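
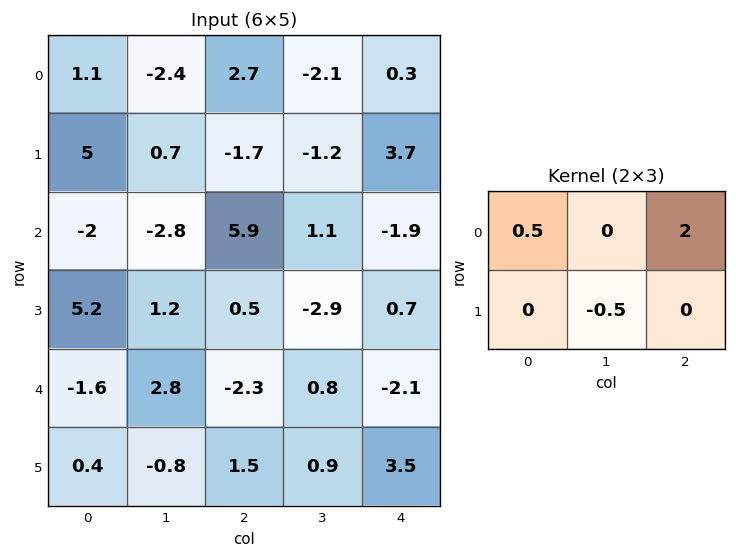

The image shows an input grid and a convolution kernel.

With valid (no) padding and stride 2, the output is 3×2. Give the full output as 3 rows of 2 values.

Output[0,0]: The receptive field on the input at this output position is [1.1 -2.4 2.7 / 5 0.7 -1.7]. Elementwise product with the kernel and sum: 1.1·0.5 + 2.7·2 + 0.7·-0.5.

5.6 2.55
10.2 0.6
-5 -5.8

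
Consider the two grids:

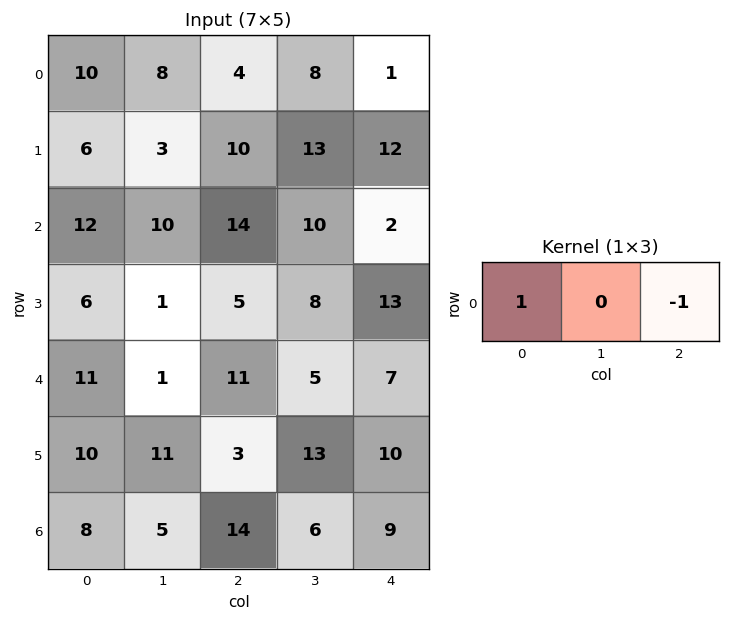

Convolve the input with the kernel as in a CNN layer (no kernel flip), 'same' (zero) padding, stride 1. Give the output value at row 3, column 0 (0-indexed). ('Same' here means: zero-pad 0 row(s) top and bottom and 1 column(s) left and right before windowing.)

The receptive field on the zero-padded input at this output position is [0 6 1]. Elementwise product with the kernel and sum: 0·1 + 1·-1.

-1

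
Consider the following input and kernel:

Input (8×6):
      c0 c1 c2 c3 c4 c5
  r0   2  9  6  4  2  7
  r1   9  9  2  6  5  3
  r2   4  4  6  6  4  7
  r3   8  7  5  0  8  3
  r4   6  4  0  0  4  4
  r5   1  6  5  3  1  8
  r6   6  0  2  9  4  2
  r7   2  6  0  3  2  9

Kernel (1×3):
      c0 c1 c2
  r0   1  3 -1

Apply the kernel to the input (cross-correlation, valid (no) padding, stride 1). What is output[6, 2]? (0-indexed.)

The receptive field on the input at this output position is [2 9 4]. Elementwise product with the kernel and sum: 2·1 + 9·3 + 4·-1.

25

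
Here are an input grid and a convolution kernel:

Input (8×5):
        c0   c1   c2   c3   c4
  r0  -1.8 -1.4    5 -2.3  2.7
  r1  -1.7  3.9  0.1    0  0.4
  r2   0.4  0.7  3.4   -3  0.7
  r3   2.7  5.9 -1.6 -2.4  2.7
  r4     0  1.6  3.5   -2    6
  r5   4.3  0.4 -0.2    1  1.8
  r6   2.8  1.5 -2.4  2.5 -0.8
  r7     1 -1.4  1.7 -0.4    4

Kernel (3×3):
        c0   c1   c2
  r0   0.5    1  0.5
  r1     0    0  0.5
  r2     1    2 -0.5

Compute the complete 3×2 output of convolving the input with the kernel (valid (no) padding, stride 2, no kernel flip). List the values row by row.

0.35 -1.2
3.25 -3.1
10.25 6.65

Output[0,0]: The receptive field on the input at this output position is [-1.8 -1.4 5 / -1.7 3.9 0.1 / 0.4 0.7 3.4]. Elementwise product with the kernel and sum: -1.8·0.5 + -1.4·1 + 5·0.5 + 0.1·0.5 + 0.4·1 + 0.7·2 + 3.4·-0.5.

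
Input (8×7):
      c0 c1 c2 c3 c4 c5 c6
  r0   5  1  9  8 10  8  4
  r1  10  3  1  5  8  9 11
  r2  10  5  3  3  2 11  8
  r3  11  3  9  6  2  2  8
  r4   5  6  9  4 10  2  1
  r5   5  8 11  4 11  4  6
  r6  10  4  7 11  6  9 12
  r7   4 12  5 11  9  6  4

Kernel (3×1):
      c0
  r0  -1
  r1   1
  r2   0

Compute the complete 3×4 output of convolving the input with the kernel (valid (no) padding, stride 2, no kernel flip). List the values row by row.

5 -8 -2 7
1 6 0 0
0 2 1 5

Output[0,0]: The receptive field on the input at this output position is [5 / 10 / 10]. Elementwise product with the kernel and sum: 5·-1 + 10·1.
Output[0,1]: The receptive field on the input at this output position is [9 / 1 / 3]. Elementwise product with the kernel and sum: 9·-1 + 1·1.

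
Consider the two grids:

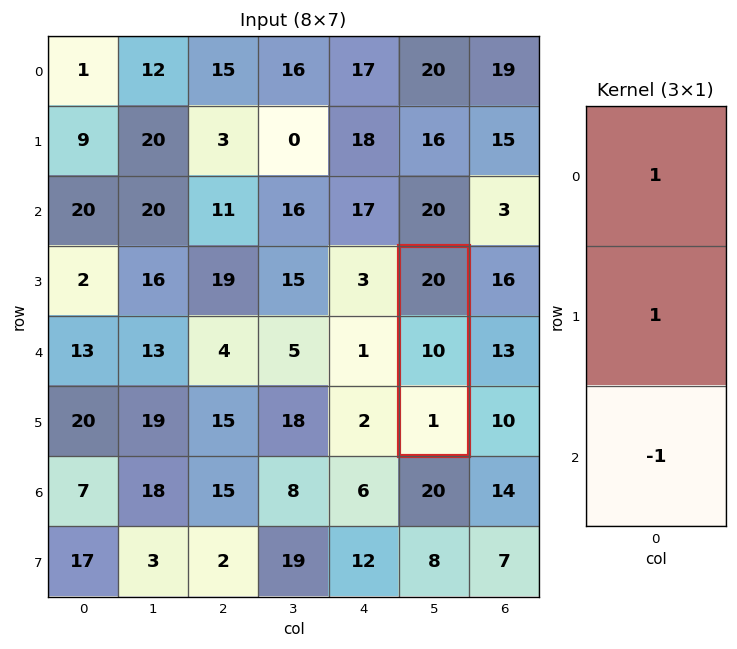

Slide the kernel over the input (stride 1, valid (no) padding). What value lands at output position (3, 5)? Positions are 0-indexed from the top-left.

29

The receptive field on the input at this output position is [20 / 10 / 1]. Elementwise product with the kernel and sum: 20·1 + 10·1 + 1·-1.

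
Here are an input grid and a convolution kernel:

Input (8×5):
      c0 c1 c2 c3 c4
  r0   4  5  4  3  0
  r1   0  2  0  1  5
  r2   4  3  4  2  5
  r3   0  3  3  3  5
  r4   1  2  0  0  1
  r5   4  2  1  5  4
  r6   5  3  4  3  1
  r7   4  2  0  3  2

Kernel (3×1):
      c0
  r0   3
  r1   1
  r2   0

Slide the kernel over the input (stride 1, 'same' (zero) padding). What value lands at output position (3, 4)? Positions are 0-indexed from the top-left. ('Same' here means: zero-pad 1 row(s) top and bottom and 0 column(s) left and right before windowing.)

20

The receptive field on the zero-padded input at this output position is [5 / 5 / 1]. Elementwise product with the kernel and sum: 5·3 + 5·1.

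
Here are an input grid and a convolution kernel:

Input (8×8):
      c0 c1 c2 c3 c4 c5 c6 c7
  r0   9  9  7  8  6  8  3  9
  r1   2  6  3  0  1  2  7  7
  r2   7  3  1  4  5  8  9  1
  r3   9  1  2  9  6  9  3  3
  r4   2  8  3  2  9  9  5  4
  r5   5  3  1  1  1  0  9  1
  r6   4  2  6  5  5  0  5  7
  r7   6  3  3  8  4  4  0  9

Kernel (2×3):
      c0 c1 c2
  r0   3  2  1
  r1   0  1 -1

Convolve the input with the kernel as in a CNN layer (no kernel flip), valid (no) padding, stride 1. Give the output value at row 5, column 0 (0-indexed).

18

The receptive field on the input at this output position is [5 3 1 / 4 2 6]. Elementwise product with the kernel and sum: 5·3 + 3·2 + 1·1 + 2·1 + 6·-1.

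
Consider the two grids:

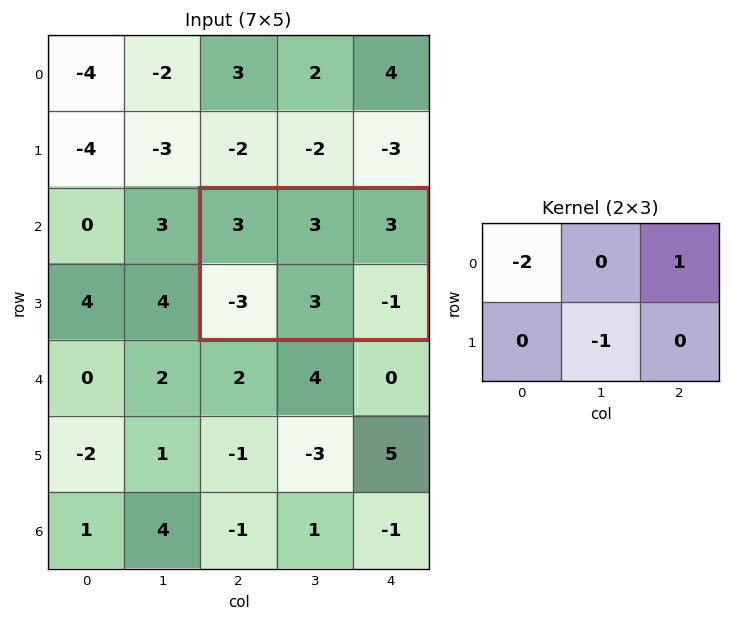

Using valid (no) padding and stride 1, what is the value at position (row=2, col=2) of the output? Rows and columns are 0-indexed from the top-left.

The receptive field on the input at this output position is [3 3 3 / -3 3 -1]. Elementwise product with the kernel and sum: 3·-2 + 3·1 + 3·-1.

-6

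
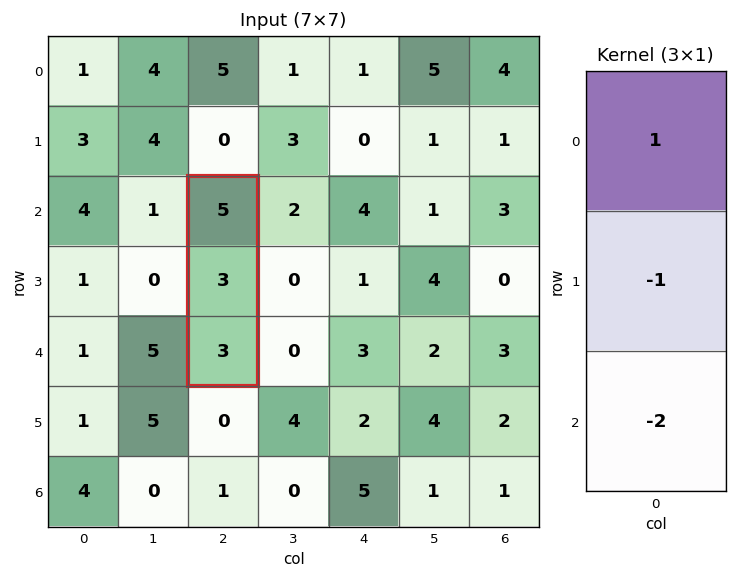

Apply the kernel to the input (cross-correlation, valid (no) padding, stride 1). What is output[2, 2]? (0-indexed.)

The receptive field on the input at this output position is [5 / 3 / 3]. Elementwise product with the kernel and sum: 5·1 + 3·-1 + 3·-2.

-4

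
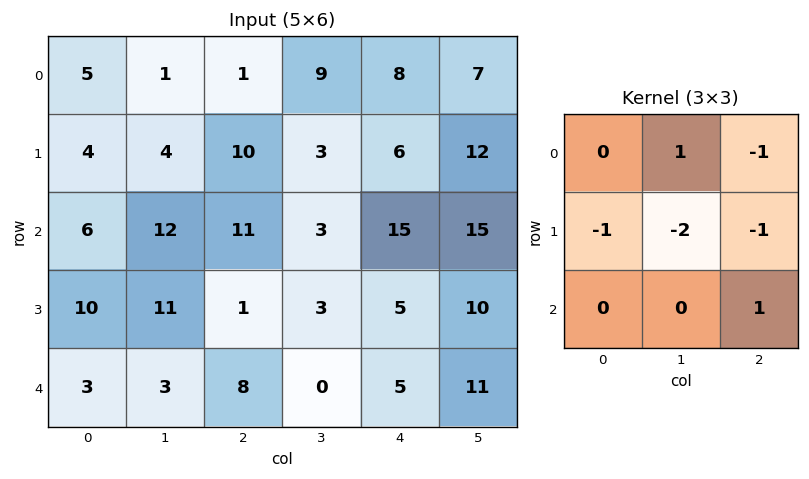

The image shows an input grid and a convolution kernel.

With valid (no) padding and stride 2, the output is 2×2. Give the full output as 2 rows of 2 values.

Output[0,0]: The receptive field on the input at this output position is [5 1 1 / 4 4 10 / 6 12 11]. Elementwise product with the kernel and sum: 1·1 + 1·-1 + 4·-1 + 4·-2 + 10·-1 + 11·1.

-11 -6
-24 -19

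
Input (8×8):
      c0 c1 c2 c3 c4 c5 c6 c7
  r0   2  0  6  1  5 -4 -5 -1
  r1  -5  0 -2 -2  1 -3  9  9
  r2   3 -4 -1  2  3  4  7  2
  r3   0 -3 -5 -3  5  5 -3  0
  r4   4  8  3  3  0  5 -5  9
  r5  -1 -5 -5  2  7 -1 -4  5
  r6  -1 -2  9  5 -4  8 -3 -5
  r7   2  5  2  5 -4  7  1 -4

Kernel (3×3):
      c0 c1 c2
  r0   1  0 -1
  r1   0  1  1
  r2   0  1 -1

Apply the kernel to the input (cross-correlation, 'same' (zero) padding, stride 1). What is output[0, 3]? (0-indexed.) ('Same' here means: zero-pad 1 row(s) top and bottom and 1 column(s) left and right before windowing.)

The receptive field on the zero-padded input at this output position is [0 0 0 / 6 1 5 / -2 -2 1]. Elementwise product with the kernel and sum: 0·1 + 0·-1 + 1·1 + 5·1 + -2·1 + 1·-1.

3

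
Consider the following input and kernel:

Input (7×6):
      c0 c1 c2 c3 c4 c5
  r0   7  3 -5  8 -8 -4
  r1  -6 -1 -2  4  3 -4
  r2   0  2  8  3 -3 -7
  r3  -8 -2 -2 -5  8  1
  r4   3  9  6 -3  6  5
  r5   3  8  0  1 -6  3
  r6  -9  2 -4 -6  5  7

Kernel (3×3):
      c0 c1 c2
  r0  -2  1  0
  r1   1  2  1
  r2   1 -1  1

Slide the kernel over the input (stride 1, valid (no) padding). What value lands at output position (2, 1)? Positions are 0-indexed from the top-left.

-7

The receptive field on the input at this output position is [2 8 3 / -2 -2 -5 / 9 6 -3]. Elementwise product with the kernel and sum: 2·-2 + 8·1 + -2·1 + -2·2 + -5·1 + 9·1 + 6·-1 + -3·1.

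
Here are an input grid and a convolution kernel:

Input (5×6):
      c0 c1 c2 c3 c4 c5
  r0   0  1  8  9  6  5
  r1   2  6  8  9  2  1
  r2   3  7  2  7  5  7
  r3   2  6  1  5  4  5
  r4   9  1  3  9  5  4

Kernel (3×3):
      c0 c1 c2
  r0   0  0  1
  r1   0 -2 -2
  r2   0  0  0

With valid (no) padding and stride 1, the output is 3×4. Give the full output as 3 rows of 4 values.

Output[0,0]: The receptive field on the input at this output position is [0 1 8 / 2 6 8 / 3 7 2]. Elementwise product with the kernel and sum: 8·1 + 6·-2 + 8·-2.

-20 -25 -16 -1
-10 -9 -22 -23
-12 -5 -13 -11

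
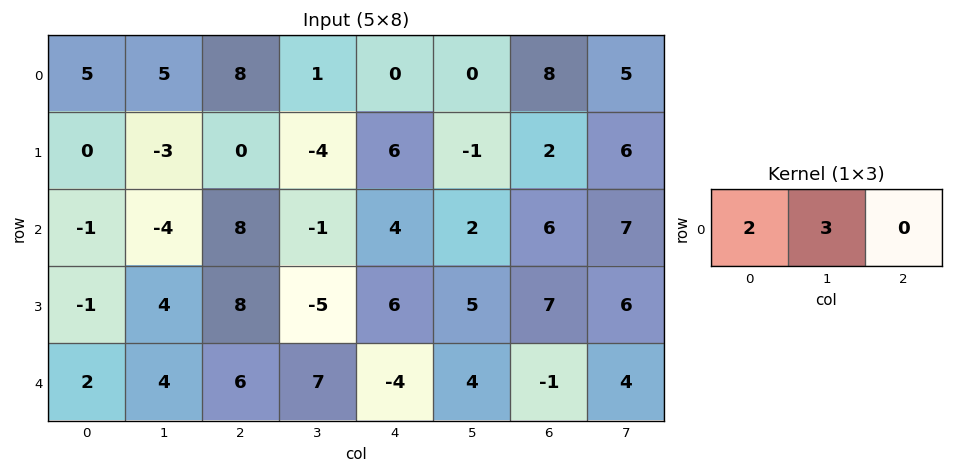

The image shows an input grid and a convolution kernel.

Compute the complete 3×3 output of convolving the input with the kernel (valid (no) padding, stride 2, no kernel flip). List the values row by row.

25 19 0
-14 13 14
16 33 4

Output[0,0]: The receptive field on the input at this output position is [5 5 8]. Elementwise product with the kernel and sum: 5·2 + 5·3.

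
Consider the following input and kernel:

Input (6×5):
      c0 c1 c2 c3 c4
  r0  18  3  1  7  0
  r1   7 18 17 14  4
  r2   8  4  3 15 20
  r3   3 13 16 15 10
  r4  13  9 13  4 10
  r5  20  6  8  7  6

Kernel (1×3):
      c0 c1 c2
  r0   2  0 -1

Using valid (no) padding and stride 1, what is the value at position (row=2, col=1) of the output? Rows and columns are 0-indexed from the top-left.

-7

The receptive field on the input at this output position is [4 3 15]. Elementwise product with the kernel and sum: 4·2 + 15·-1.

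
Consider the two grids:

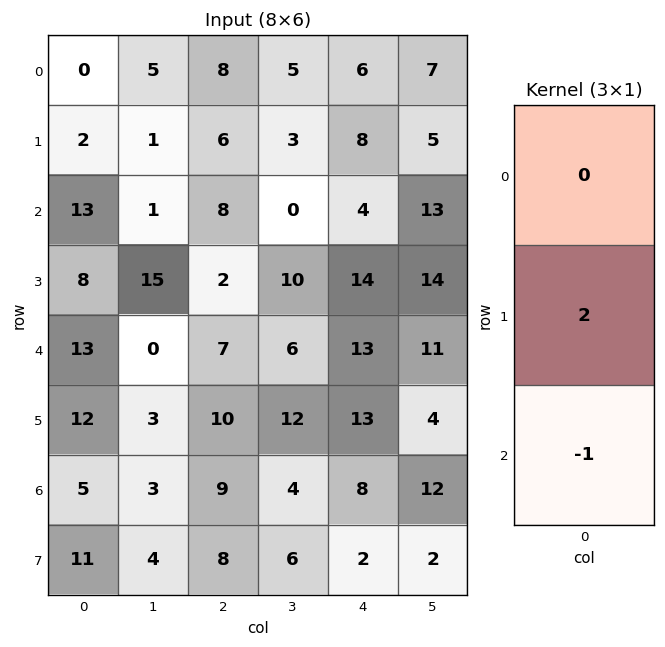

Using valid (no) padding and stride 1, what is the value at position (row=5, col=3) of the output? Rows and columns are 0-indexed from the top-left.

The receptive field on the input at this output position is [12 / 4 / 6]. Elementwise product with the kernel and sum: 4·2 + 6·-1.

2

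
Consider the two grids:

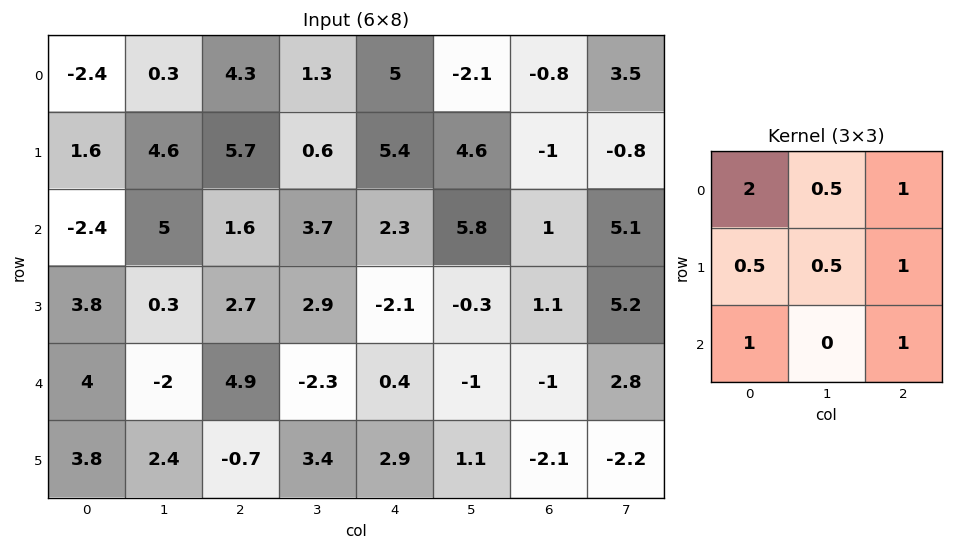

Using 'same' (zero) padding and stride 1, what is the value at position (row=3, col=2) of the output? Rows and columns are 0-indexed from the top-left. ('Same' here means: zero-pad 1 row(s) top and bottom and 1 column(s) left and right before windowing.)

14.6

The receptive field on the zero-padded input at this output position is [5 1.6 3.7 / 0.3 2.7 2.9 / -2 4.9 -2.3]. Elementwise product with the kernel and sum: 5·2 + 1.6·0.5 + 3.7·1 + 0.3·0.5 + 2.7·0.5 + 2.9·1 + -2·1 + -2.3·1.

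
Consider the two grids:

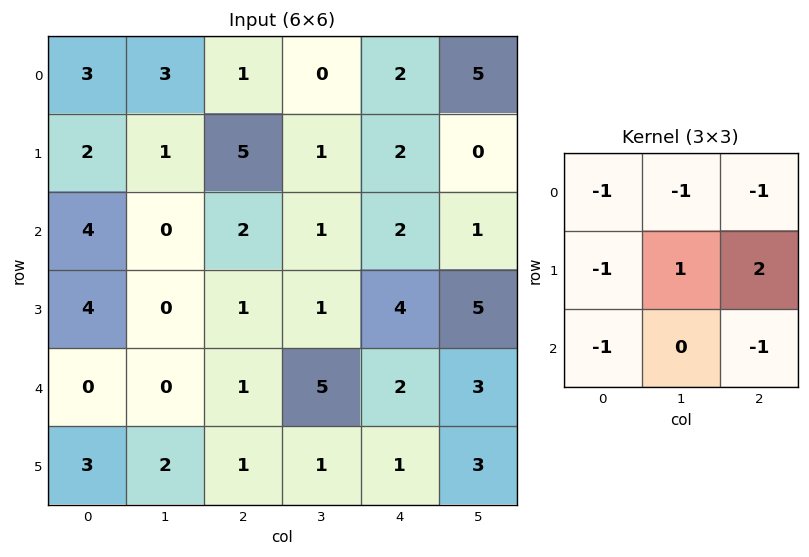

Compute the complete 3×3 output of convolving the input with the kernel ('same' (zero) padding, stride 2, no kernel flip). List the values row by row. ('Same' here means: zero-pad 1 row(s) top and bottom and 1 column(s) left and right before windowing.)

8 -4 11
1 -4 -6
-6 6 -11

Output[0,0]: The receptive field on the zero-padded input at this output position is [0 0 0 / 0 3 3 / 0 2 1]. Elementwise product with the kernel and sum: 0·-1 + 0·-1 + 0·-1 + 0·-1 + 3·1 + 3·2 + 0·-1 + 1·-1.
Output[0,1]: The receptive field on the zero-padded input at this output position is [0 0 0 / 3 1 0 / 1 5 1]. Elementwise product with the kernel and sum: 0·-1 + 0·-1 + 0·-1 + 3·-1 + 1·1 + 0·2 + 1·-1 + 1·-1.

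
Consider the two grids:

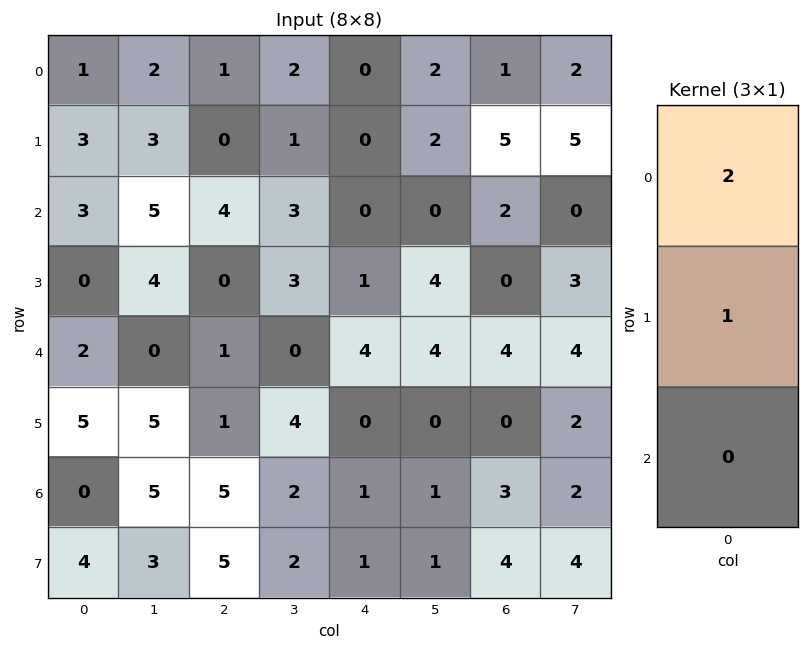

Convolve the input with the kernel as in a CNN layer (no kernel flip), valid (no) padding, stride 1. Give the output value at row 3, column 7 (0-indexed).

The receptive field on the input at this output position is [3 / 4 / 2]. Elementwise product with the kernel and sum: 3·2 + 4·1.

10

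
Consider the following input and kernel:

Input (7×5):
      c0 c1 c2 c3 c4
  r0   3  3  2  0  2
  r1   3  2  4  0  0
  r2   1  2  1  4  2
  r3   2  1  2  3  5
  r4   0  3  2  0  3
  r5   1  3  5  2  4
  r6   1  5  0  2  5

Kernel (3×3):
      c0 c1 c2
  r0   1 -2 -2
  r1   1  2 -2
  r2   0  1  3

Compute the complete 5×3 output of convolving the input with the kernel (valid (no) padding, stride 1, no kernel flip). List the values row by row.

Output[0,0]: The receptive field on the input at this output position is [3 3 2 / 3 2 4 / 1 2 1]. Elementwise product with the kernel and sum: 3·1 + 3·-2 + 2·-2 + 3·1 + 2·2 + 4·-2 + 2·1 + 1·3.

-3 22 12
1 1 27
4 -7 -4
16 9 -4
-8 14 14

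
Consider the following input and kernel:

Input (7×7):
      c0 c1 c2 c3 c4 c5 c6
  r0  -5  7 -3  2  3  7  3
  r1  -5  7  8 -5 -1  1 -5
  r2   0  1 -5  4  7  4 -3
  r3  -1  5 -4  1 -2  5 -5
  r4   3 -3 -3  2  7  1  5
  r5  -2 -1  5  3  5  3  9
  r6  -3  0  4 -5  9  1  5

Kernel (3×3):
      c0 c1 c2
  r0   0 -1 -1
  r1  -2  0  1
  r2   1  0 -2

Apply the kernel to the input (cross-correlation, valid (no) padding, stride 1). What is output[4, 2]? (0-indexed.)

The receptive field on the input at this output position is [-3 2 7 / 5 3 5 / 4 -5 9]. Elementwise product with the kernel and sum: 2·-1 + 7·-1 + 5·-2 + 5·1 + 4·1 + 9·-2.

-28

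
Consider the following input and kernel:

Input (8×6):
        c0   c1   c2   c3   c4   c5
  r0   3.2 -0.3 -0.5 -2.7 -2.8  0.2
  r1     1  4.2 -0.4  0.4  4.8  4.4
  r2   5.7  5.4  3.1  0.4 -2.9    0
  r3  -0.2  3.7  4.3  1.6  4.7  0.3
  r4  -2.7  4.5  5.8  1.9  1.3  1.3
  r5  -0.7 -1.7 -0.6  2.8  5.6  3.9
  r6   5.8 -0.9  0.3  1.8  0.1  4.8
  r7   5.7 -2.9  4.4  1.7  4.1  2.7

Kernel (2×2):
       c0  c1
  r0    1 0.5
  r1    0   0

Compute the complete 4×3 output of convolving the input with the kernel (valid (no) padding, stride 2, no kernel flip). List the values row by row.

Output[0,0]: The receptive field on the input at this output position is [3.2 -0.3 / 1 4.2]. Elementwise product with the kernel and sum: 3.2·1 + -0.3·0.5.
Output[0,1]: The receptive field on the input at this output position is [-0.5 -2.7 / -0.4 0.4]. Elementwise product with the kernel and sum: -0.5·1 + -2.7·0.5.

3.05 -1.85 -2.7
8.4 3.3 -2.9
-0.45 6.75 1.95
5.35 1.2 2.5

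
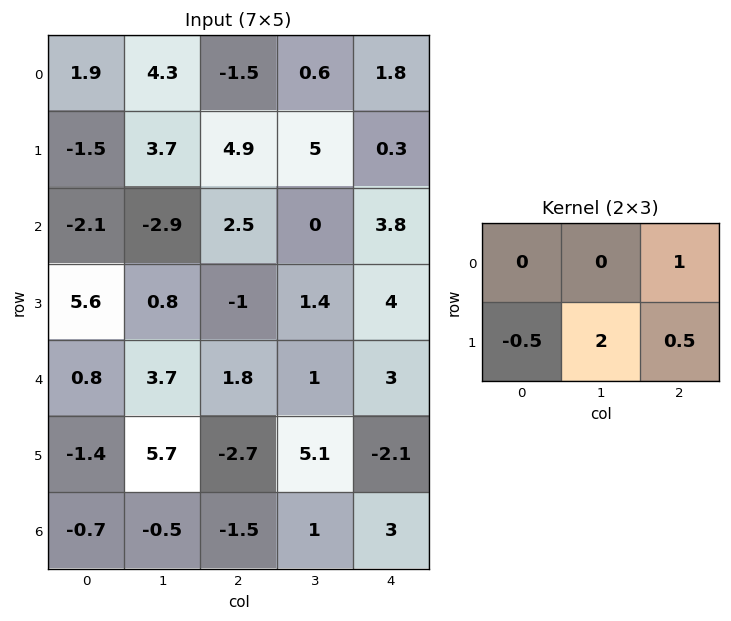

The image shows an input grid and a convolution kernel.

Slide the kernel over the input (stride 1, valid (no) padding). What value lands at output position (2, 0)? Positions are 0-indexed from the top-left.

0.8

The receptive field on the input at this output position is [-2.1 -2.9 2.5 / 5.6 0.8 -1]. Elementwise product with the kernel and sum: 2.5·1 + 5.6·-0.5 + 0.8·2 + -1·0.5.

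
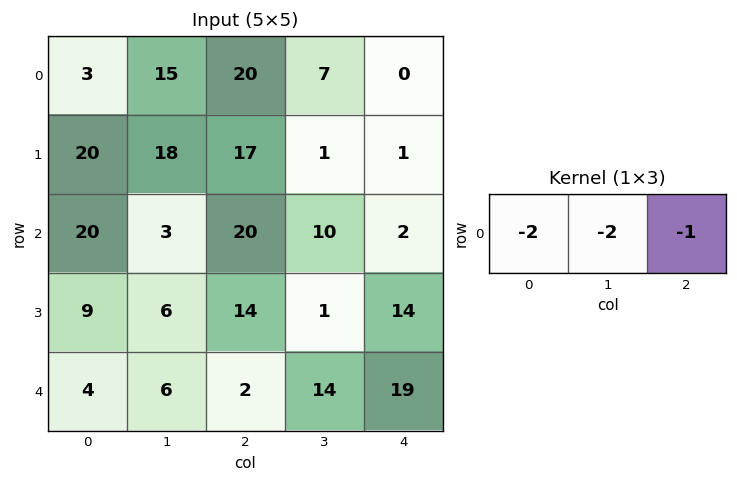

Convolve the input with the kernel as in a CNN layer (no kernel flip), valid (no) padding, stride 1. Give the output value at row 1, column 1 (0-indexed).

The receptive field on the input at this output position is [18 17 1]. Elementwise product with the kernel and sum: 18·-2 + 17·-2 + 1·-1.

-71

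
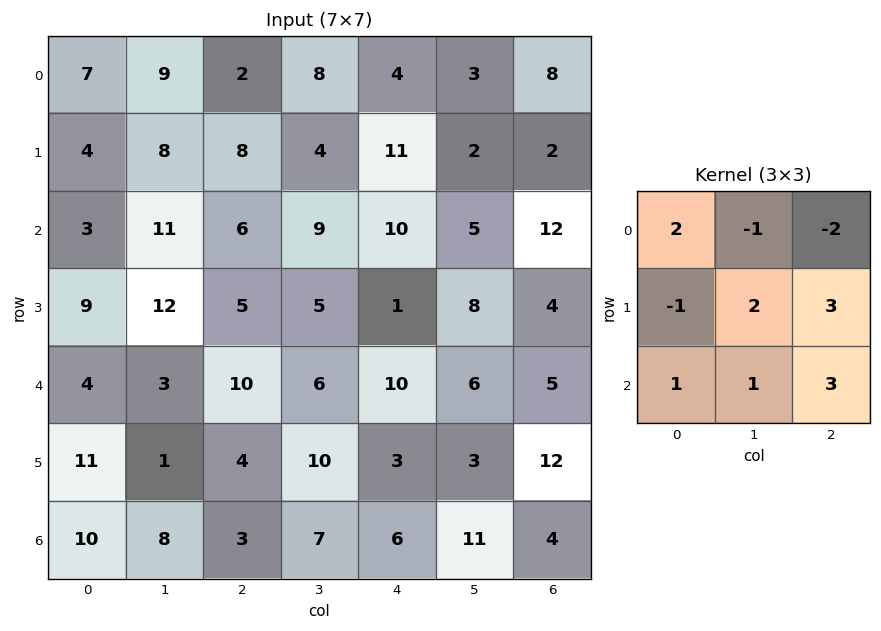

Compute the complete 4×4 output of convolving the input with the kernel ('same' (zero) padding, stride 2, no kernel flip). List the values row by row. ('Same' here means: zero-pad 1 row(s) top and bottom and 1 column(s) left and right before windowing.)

Output[0,0]: The receptive field on the zero-padded input at this output position is [0 0 0 / 0 7 9 / 0 4 8]. Elementwise product with the kernel and sum: 0·2 + 0·-1 + 0·-2 + 0·-1 + 7·2 + 9·3 + 0·1 + 4·1 + 8·3.
Output[0,1]: The receptive field on the zero-padded input at this output position is [0 0 0 / 9 2 8 / 8 8 4]. Elementwise product with the kernel and sum: 0·2 + 0·-1 + 0·-2 + 9·-1 + 2·2 + 8·3 + 8·1 + 8·1 + 4·3.

69 47 30 17
64 60 49 33
-2 79 47 31
31 -3 49 -9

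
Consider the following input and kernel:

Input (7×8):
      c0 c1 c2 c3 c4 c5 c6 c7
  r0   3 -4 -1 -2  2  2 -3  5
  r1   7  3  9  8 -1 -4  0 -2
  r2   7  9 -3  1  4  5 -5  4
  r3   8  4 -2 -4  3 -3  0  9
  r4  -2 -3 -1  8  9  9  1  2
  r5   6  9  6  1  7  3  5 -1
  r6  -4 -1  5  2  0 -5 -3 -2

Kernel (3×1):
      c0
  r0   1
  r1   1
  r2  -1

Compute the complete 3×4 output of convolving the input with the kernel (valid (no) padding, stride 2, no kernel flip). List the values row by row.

3 11 -3 2
17 -4 -2 -6
8 0 16 9

Output[0,0]: The receptive field on the input at this output position is [3 / 7 / 7]. Elementwise product with the kernel and sum: 3·1 + 7·1 + 7·-1.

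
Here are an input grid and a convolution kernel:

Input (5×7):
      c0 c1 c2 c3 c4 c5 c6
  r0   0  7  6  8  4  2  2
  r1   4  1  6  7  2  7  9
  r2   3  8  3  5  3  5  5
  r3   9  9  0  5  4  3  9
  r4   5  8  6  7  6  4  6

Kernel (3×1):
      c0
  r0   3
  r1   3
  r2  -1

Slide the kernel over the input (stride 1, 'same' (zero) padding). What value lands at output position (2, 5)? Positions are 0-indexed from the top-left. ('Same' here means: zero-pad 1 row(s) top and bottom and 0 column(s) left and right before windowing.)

The receptive field on the zero-padded input at this output position is [7 / 5 / 3]. Elementwise product with the kernel and sum: 7·3 + 5·3 + 3·-1.

33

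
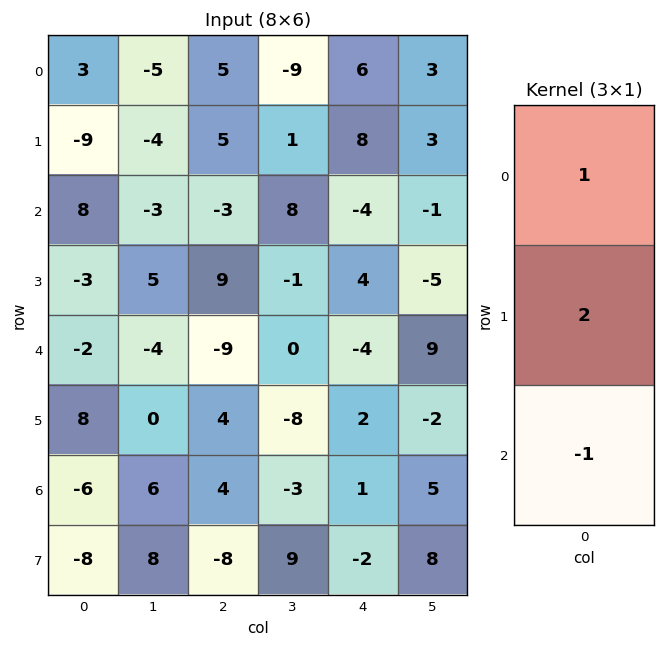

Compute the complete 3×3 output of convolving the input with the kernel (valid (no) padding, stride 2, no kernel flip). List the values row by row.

-23 18 26
4 24 8
20 -5 -1

Output[0,0]: The receptive field on the input at this output position is [3 / -9 / 8]. Elementwise product with the kernel and sum: 3·1 + -9·2 + 8·-1.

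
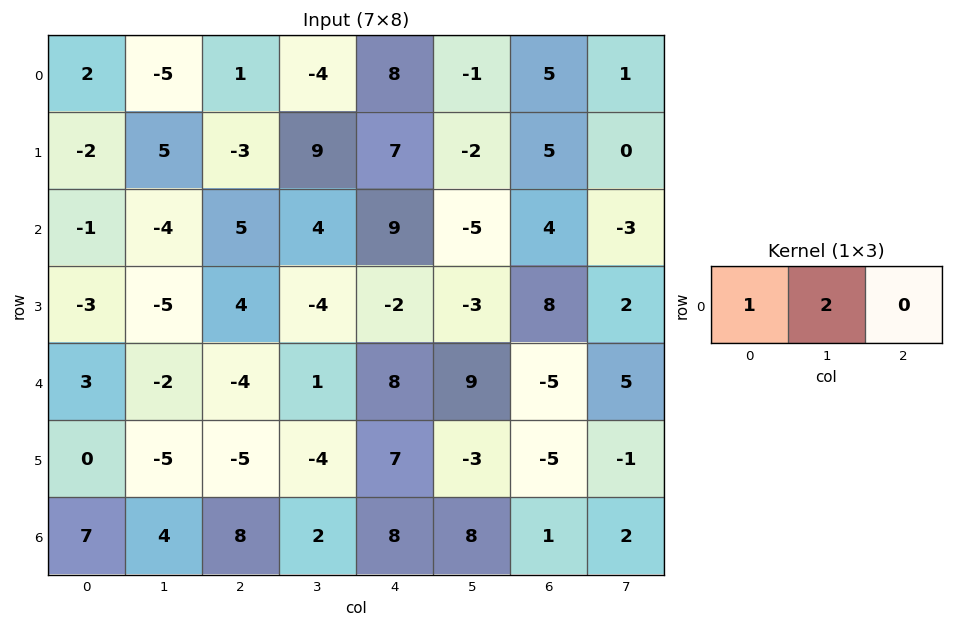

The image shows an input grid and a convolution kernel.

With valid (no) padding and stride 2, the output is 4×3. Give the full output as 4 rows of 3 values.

-8 -7 6
-9 13 -1
-1 -2 26
15 12 24

Output[0,0]: The receptive field on the input at this output position is [2 -5 1]. Elementwise product with the kernel and sum: 2·1 + -5·2.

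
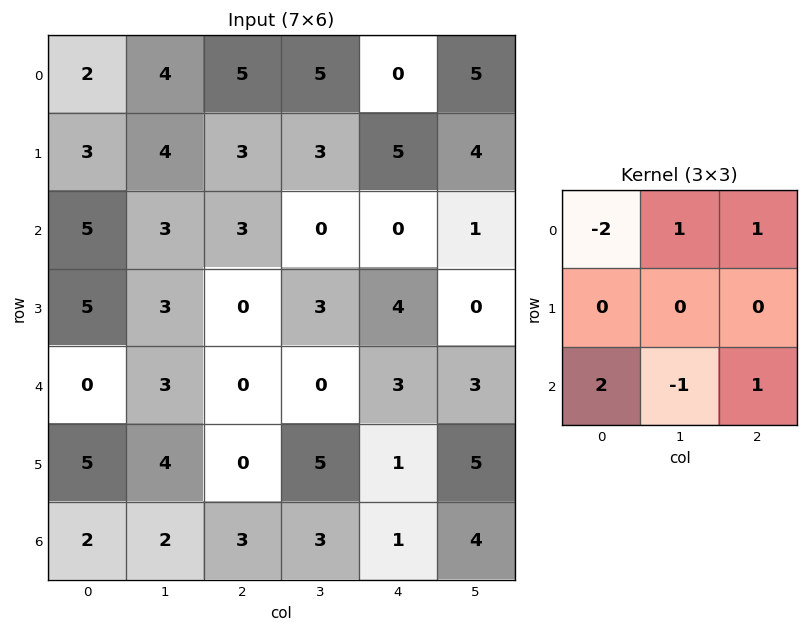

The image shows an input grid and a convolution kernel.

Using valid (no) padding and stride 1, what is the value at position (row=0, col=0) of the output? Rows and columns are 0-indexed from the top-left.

The receptive field on the input at this output position is [2 4 5 / 3 4 3 / 5 3 3]. Elementwise product with the kernel and sum: 2·-2 + 4·1 + 5·1 + 5·2 + 3·-1 + 3·1.

15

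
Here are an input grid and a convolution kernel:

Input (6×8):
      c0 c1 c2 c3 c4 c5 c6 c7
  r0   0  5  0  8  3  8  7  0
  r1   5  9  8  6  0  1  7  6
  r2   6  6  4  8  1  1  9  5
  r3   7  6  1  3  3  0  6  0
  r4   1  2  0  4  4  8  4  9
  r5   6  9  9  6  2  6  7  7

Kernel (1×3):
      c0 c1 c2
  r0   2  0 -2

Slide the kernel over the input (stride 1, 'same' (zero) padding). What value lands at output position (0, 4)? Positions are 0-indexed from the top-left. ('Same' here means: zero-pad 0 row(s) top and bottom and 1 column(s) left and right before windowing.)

0

The receptive field on the zero-padded input at this output position is [8 3 8]. Elementwise product with the kernel and sum: 8·2 + 8·-2.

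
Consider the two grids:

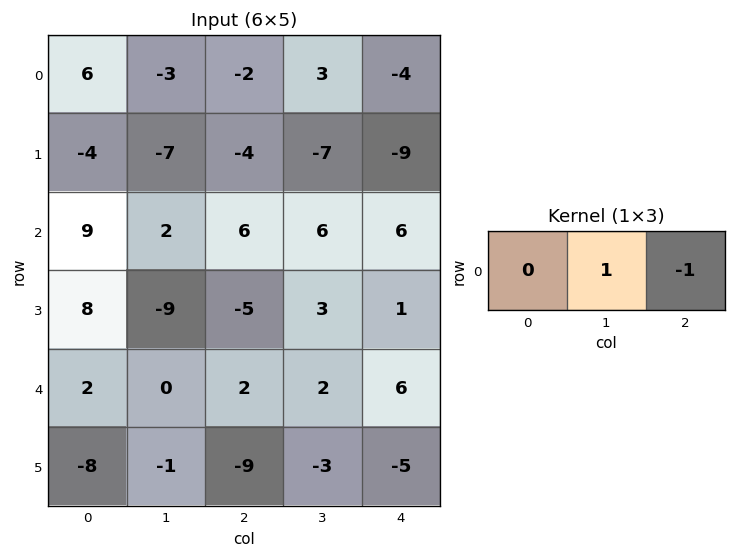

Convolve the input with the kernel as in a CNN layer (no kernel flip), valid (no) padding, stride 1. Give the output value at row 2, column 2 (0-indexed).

The receptive field on the input at this output position is [6 6 6]. Elementwise product with the kernel and sum: 6·1 + 6·-1.

0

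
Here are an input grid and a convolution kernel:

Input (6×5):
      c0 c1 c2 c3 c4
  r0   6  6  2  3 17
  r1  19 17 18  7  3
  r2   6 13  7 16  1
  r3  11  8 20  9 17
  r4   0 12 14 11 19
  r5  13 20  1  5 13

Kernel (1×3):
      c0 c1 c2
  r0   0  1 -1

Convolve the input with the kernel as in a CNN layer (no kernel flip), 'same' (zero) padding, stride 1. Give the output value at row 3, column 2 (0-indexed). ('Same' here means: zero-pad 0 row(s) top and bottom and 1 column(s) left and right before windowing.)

11

The receptive field on the zero-padded input at this output position is [8 20 9]. Elementwise product with the kernel and sum: 20·1 + 9·-1.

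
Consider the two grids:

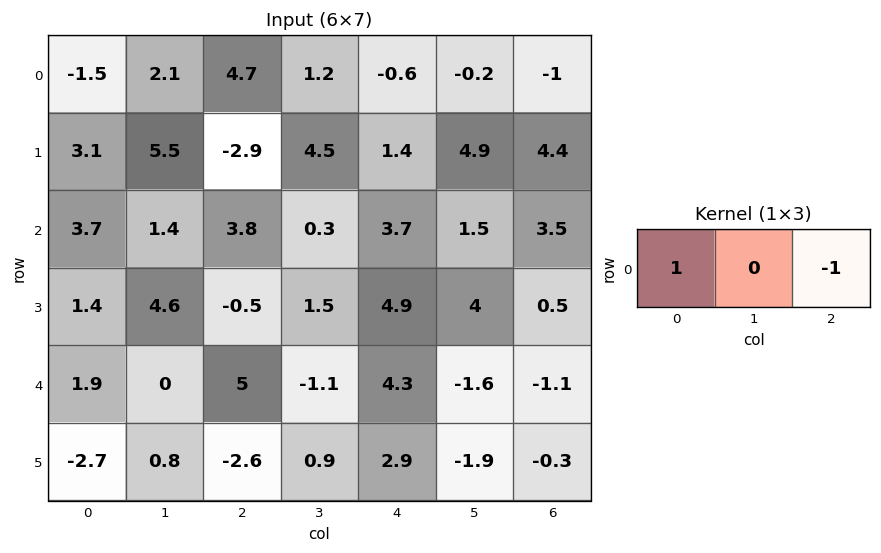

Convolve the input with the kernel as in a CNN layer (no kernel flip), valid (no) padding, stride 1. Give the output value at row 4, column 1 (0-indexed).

The receptive field on the input at this output position is [0 5 -1.1]. Elementwise product with the kernel and sum: 0·1 + -1.1·-1.

1.1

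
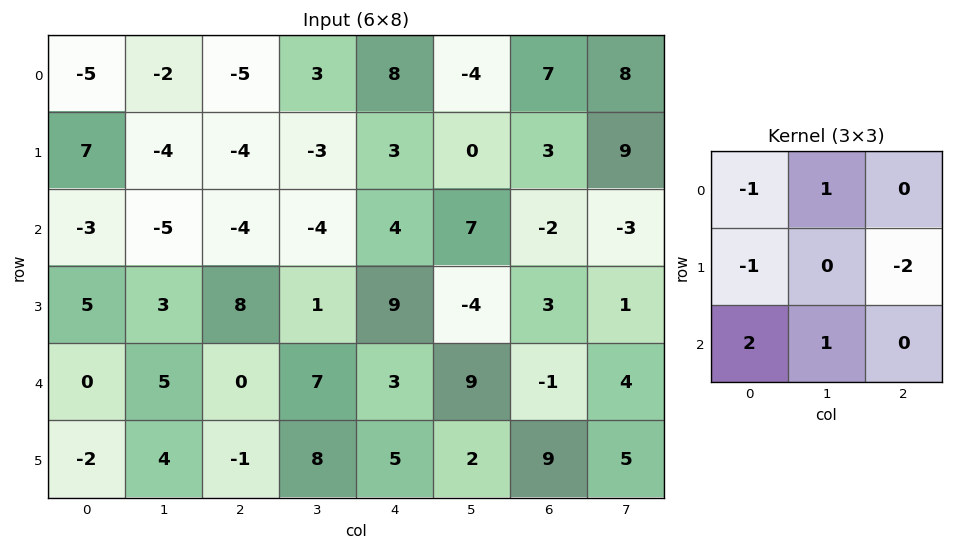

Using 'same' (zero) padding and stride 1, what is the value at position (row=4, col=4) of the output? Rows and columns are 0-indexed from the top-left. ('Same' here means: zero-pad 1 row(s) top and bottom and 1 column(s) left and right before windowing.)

The receptive field on the zero-padded input at this output position is [1 9 -4 / 7 3 9 / 8 5 2]. Elementwise product with the kernel and sum: 1·-1 + 9·1 + 7·-1 + 9·-2 + 8·2 + 5·1.

4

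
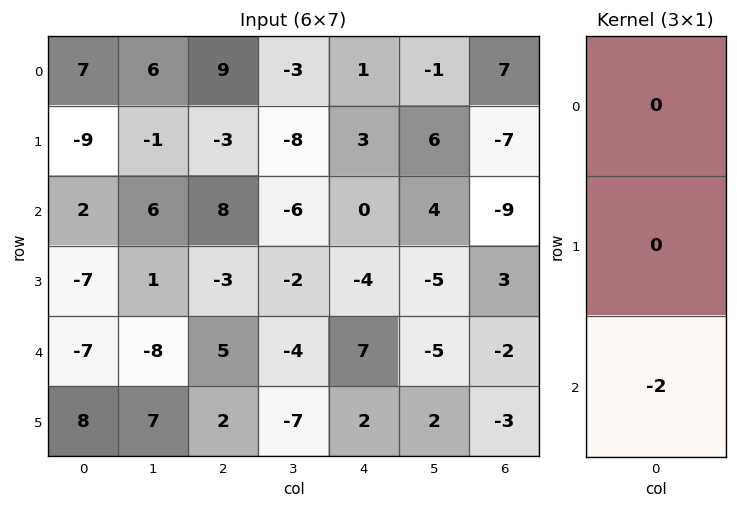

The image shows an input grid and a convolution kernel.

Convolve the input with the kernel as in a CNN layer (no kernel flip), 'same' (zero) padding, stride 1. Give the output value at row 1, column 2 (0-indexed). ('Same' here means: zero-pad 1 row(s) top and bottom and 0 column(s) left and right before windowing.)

-16

The receptive field on the zero-padded input at this output position is [9 / -3 / 8]. Elementwise product with the kernel and sum: 8·-2.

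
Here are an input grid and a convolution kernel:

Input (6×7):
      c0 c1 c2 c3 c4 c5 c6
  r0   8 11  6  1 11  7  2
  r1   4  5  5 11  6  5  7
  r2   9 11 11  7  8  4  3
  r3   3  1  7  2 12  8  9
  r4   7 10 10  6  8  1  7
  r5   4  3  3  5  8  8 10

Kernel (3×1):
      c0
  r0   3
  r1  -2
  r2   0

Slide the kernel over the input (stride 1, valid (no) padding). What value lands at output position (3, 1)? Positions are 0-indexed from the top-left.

-17

The receptive field on the input at this output position is [1 / 10 / 3]. Elementwise product with the kernel and sum: 1·3 + 10·-2.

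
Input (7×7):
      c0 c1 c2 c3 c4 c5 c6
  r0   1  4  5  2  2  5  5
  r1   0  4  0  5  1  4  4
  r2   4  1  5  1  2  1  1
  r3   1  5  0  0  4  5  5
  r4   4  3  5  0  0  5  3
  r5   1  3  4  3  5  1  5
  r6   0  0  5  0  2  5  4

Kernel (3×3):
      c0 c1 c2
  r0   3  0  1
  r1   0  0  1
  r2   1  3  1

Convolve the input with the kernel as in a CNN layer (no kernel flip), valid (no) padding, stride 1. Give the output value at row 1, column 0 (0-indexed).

21

The receptive field on the input at this output position is [0 4 0 / 4 1 5 / 1 5 0]. Elementwise product with the kernel and sum: 0·3 + 0·1 + 5·1 + 1·1 + 5·3 + 0·1.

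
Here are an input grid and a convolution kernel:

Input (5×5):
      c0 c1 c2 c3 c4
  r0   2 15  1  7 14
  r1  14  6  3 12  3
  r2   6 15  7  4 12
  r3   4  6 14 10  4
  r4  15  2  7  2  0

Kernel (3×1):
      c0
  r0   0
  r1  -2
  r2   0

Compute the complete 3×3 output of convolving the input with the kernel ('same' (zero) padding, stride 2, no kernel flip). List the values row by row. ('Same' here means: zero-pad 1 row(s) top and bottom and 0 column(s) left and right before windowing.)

Output[0,0]: The receptive field on the zero-padded input at this output position is [0 / 2 / 14]. Elementwise product with the kernel and sum: 2·-2.

-4 -2 -28
-12 -14 -24
-30 -14 0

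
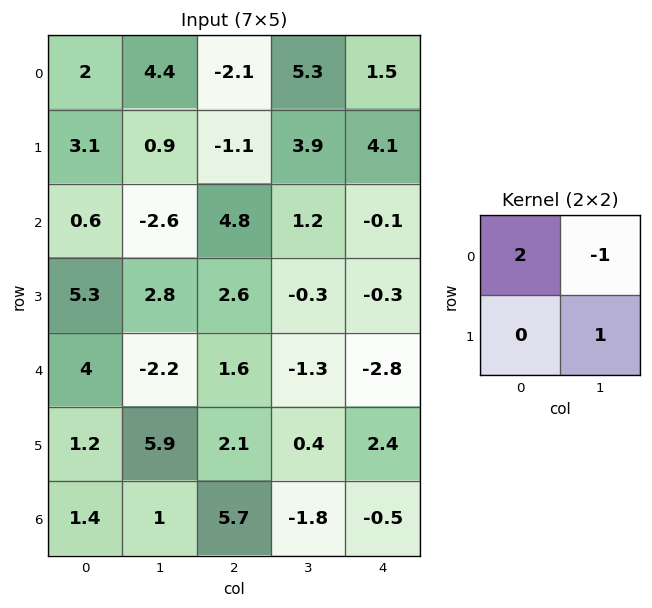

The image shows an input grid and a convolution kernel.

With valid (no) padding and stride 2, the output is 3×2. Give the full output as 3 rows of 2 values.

Output[0,0]: The receptive field on the input at this output position is [2 4.4 / 3.1 0.9]. Elementwise product with the kernel and sum: 2·2 + 4.4·-1 + 0.9·1.
Output[0,1]: The receptive field on the input at this output position is [-2.1 5.3 / -1.1 3.9]. Elementwise product with the kernel and sum: -2.1·2 + 5.3·-1 + 3.9·1.

0.5 -5.6
6.6 8.1
16.1 4.9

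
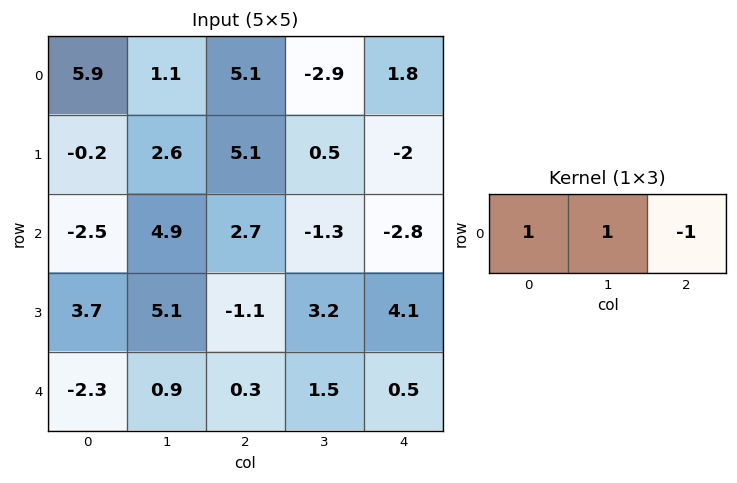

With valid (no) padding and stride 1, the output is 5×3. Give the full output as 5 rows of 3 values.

1.9 9.1 0.4
-2.7 7.2 7.6
-0.3 8.9 4.2
9.9 0.8 -2
-1.7 -0.3 1.3

Output[0,0]: The receptive field on the input at this output position is [5.9 1.1 5.1]. Elementwise product with the kernel and sum: 5.9·1 + 1.1·1 + 5.1·-1.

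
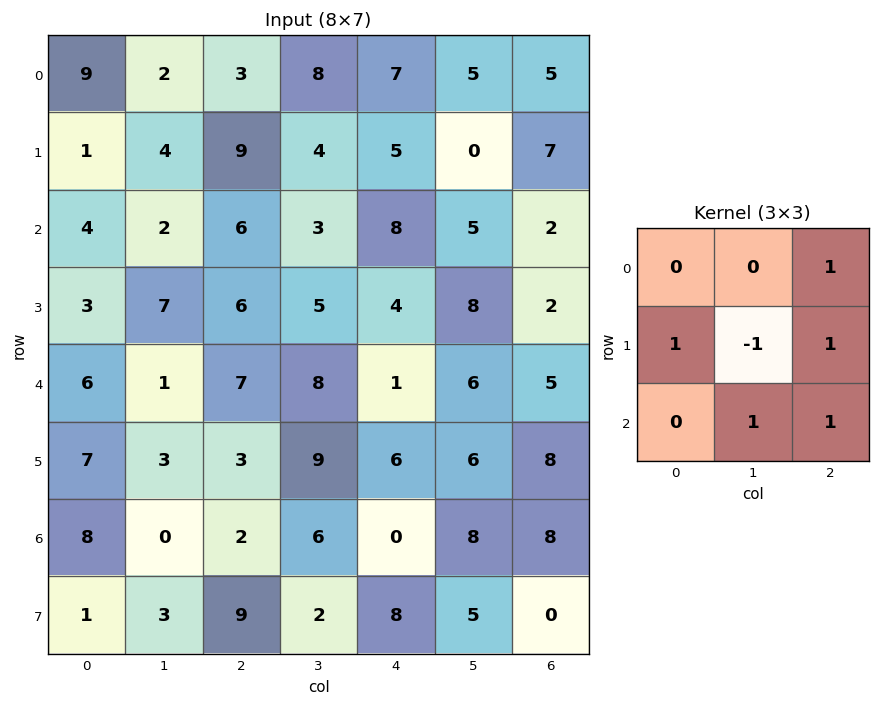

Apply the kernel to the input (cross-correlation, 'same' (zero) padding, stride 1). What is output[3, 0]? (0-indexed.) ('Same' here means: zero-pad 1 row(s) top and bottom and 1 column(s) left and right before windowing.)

The receptive field on the zero-padded input at this output position is [0 4 2 / 0 3 7 / 0 6 1]. Elementwise product with the kernel and sum: 2·1 + 0·1 + 3·-1 + 7·1 + 6·1 + 1·1.

13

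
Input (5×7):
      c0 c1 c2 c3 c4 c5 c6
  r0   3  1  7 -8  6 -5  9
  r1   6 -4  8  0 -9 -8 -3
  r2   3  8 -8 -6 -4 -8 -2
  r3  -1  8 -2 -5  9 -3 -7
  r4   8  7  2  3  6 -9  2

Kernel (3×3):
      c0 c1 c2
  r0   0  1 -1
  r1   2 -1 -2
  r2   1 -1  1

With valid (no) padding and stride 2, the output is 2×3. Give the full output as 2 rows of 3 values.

Output[0,0]: The receptive field on the input at this output position is [3 1 7 / 6 -4 8 / 3 8 -8]. Elementwise product with the kernel and sum: 1·1 + 7·-1 + 6·2 + -4·-1 + 8·-2 + 3·1 + 8·-1 + -8·1.

-19 14 -16
13 -14 46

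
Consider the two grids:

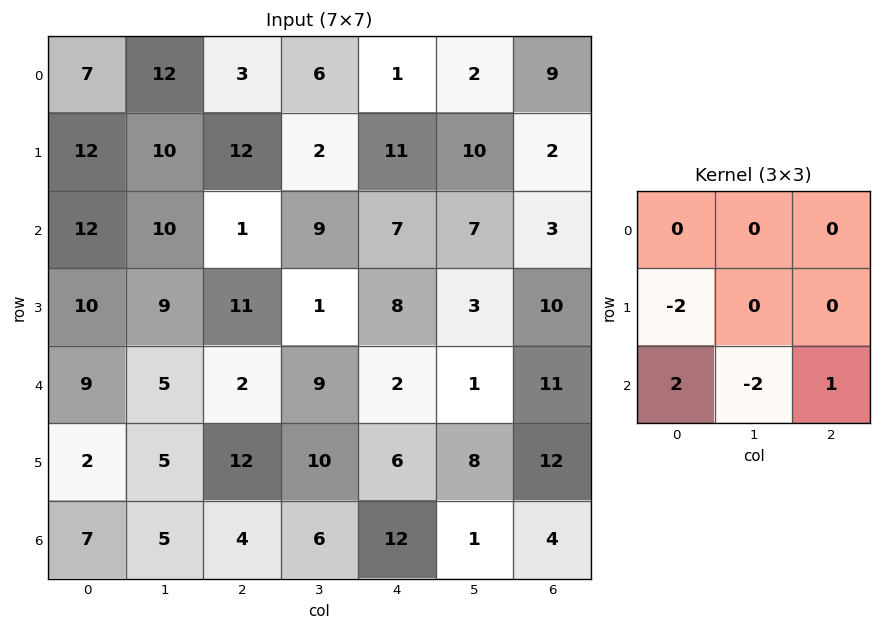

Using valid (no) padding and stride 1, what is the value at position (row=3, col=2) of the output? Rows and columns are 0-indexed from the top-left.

The receptive field on the input at this output position is [11 1 8 / 2 9 2 / 12 10 6]. Elementwise product with the kernel and sum: 2·-2 + 12·2 + 10·-2 + 6·1.

6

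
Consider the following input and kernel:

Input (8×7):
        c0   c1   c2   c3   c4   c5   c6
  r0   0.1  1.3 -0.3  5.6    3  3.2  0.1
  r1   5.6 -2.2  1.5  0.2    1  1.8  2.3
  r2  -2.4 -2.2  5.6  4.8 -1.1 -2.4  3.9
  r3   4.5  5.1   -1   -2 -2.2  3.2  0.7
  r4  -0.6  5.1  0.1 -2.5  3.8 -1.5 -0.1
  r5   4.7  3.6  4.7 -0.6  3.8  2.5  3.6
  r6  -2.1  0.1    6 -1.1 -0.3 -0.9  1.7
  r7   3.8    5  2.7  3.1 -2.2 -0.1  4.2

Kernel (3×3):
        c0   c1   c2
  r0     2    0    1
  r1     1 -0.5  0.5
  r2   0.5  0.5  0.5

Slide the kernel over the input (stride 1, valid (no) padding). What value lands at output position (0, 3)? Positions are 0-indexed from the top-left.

15.65

The receptive field on the input at this output position is [5.6 3 3.2 / 0.2 1 1.8 / 4.8 -1.1 -2.4]. Elementwise product with the kernel and sum: 5.6·2 + 3.2·1 + 0.2·1 + 1·-0.5 + 1.8·0.5 + 4.8·0.5 + -1.1·0.5 + -2.4·0.5.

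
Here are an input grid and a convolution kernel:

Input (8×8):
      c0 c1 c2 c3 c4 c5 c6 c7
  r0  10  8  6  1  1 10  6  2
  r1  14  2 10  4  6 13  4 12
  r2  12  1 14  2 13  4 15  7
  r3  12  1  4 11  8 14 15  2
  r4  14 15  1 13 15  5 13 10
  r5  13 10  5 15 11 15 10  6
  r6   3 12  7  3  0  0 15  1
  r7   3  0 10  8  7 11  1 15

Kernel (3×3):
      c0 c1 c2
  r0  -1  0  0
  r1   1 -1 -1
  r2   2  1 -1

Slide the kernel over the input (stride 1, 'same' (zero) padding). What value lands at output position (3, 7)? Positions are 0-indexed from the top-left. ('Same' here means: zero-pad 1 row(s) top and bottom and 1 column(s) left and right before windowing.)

34

The receptive field on the zero-padded input at this output position is [15 7 0 / 15 2 0 / 13 10 0]. Elementwise product with the kernel and sum: 15·-1 + 15·1 + 2·-1 + 0·-1 + 13·2 + 10·1 + 0·-1.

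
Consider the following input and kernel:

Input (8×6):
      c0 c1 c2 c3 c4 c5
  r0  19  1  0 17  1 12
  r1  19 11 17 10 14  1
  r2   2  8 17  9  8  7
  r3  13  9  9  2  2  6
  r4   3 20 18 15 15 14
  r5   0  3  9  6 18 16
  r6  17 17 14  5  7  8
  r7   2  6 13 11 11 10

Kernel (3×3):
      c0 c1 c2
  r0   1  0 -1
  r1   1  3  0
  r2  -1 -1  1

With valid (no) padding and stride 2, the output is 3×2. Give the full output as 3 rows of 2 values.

Output[0,0]: The receptive field on the input at this output position is [19 1 0 / 19 11 17 / 2 8 17]. Elementwise product with the kernel and sum: 19·1 + 0·-1 + 19·1 + 11·3 + 2·-1 + 8·-1 + 17·1.

78 28
20 6
-26 18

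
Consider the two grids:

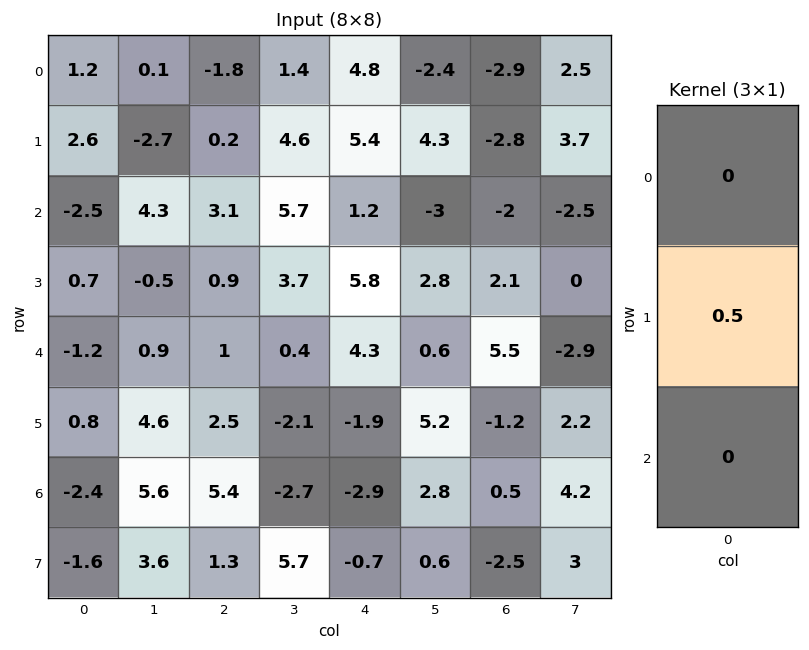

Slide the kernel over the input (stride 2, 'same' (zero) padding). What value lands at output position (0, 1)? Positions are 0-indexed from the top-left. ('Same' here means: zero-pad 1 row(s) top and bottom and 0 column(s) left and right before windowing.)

-0.9

The receptive field on the zero-padded input at this output position is [0 / -1.8 / 0.2]. Elementwise product with the kernel and sum: -1.8·0.5.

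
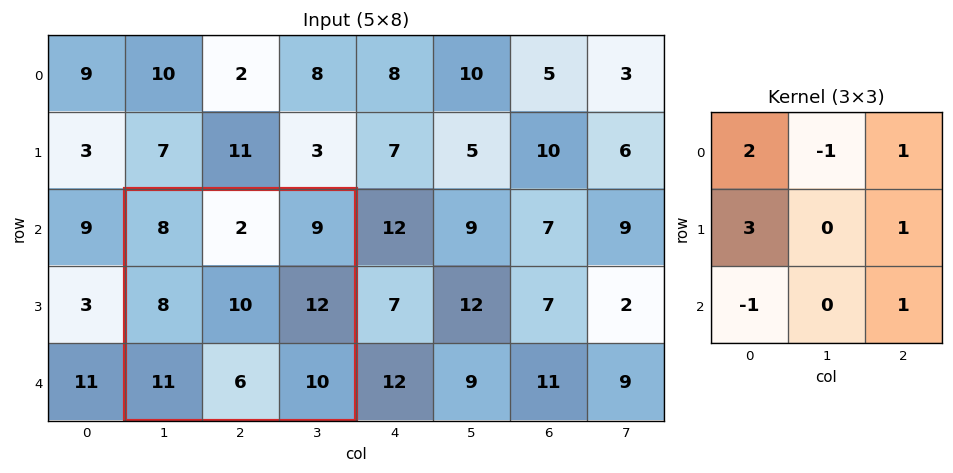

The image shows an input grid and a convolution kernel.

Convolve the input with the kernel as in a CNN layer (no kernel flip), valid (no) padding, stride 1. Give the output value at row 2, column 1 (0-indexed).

58

The receptive field on the input at this output position is [8 2 9 / 8 10 12 / 11 6 10]. Elementwise product with the kernel and sum: 8·2 + 2·-1 + 9·1 + 8·3 + 12·1 + 11·-1 + 10·1.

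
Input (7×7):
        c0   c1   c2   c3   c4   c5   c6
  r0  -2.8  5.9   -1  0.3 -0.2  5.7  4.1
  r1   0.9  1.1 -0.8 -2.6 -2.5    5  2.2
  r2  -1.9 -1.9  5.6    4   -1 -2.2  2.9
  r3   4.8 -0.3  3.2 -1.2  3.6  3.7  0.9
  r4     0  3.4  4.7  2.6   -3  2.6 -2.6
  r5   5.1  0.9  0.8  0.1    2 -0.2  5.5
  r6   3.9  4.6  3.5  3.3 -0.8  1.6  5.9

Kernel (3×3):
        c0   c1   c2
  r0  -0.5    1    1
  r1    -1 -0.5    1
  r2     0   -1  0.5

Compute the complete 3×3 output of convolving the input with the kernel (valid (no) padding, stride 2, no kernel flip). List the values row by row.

Output[0,0]: The receptive field on the input at this output position is [-2.8 5.9 -1 / 0.9 1.1 -0.8 / -1.9 -1.9 5.6]. Elementwise product with the kernel and sum: -2.8·-0.5 + 5.9·1 + -1·1 + 0.9·-1 + 1.1·-0.5 + -0.8·1 + -1.9·-1 + 5.6·0.5.
Output[0,1]: The receptive field on the input at this output position is [-1 0.3 -0.2 / -0.8 -2.6 -2.5 / 5.6 4 -1]. Elementwise product with the kernel and sum: -1·-0.5 + 0.3·1 + -0.2·1 + -0.8·-1 + -2.6·-0.5 + -2.5·1 + 4·-1 + -1·0.5.

8.75 -4.3 15.75
2.15 -2.9 -7.25
0.5 -5.3 6.45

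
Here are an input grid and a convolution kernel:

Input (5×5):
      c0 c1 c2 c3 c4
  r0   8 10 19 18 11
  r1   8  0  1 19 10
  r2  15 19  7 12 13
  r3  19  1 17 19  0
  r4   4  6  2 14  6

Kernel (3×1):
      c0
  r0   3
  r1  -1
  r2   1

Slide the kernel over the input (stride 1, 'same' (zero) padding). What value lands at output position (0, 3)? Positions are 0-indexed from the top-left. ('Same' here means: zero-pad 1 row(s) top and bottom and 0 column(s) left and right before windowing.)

The receptive field on the zero-padded input at this output position is [0 / 18 / 19]. Elementwise product with the kernel and sum: 0·3 + 18·-1 + 19·1.

1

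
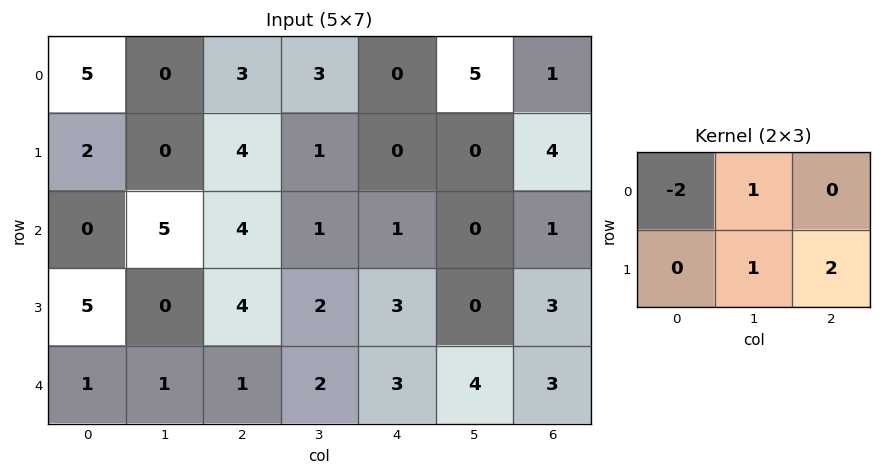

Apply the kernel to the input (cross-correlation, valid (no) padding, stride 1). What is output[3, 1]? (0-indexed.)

9

The receptive field on the input at this output position is [0 4 2 / 1 1 2]. Elementwise product with the kernel and sum: 0·-2 + 4·1 + 1·1 + 2·2.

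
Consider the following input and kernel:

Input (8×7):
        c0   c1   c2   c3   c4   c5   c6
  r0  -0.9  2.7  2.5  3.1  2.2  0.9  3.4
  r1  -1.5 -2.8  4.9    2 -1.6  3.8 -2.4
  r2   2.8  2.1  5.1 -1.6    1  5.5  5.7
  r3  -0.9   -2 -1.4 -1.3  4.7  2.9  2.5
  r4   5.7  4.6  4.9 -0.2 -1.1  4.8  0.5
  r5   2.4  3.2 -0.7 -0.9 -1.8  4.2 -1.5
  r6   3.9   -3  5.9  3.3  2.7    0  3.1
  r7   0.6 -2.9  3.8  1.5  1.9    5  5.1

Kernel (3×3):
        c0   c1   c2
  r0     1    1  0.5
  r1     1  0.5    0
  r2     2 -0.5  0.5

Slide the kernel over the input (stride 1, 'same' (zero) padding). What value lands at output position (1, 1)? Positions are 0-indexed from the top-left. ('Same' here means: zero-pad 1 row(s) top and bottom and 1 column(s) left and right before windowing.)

7.25

The receptive field on the zero-padded input at this output position is [-0.9 2.7 2.5 / -1.5 -2.8 4.9 / 2.8 2.1 5.1]. Elementwise product with the kernel and sum: -0.9·1 + 2.7·1 + 2.5·0.5 + -1.5·1 + -2.8·0.5 + 2.8·2 + 2.1·-0.5 + 5.1·0.5.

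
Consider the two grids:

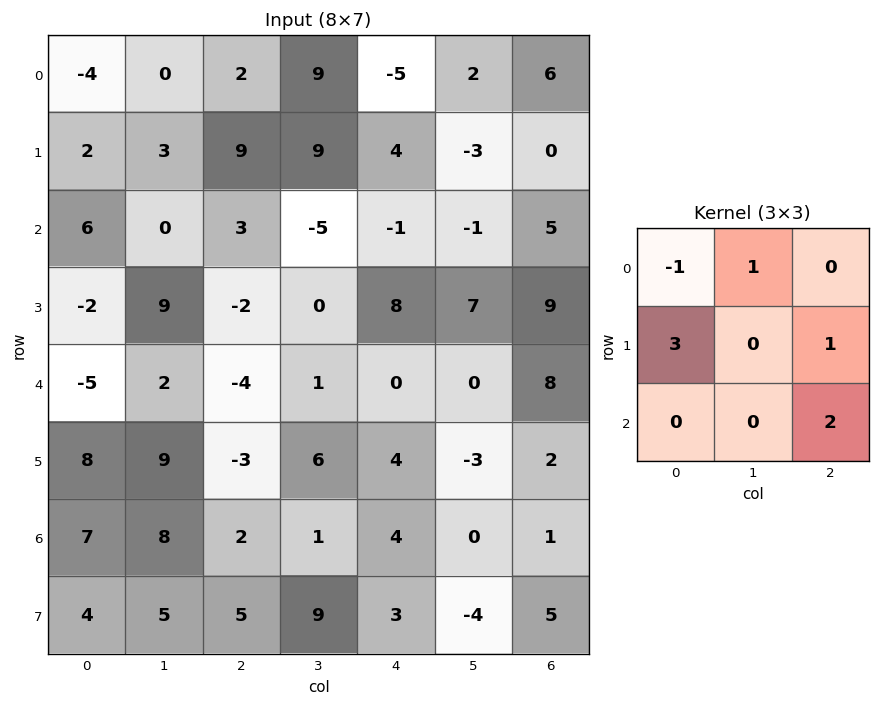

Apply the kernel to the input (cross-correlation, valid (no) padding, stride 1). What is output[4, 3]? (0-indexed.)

The receptive field on the input at this output position is [1 0 0 / 6 4 -3 / 1 4 0]. Elementwise product with the kernel and sum: 1·-1 + 0·1 + 6·3 + -3·1 + 0·2.

14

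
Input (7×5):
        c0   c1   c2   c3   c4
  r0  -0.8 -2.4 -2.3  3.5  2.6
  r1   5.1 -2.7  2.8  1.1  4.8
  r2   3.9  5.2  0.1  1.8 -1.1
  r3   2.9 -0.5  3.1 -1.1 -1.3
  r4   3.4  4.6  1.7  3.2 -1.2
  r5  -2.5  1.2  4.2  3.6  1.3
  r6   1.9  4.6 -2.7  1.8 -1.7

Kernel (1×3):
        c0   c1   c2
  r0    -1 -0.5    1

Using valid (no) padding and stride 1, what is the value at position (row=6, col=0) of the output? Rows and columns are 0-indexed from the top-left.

The receptive field on the input at this output position is [1.9 4.6 -2.7]. Elementwise product with the kernel and sum: 1.9·-1 + 4.6·-0.5 + -2.7·1.

-6.9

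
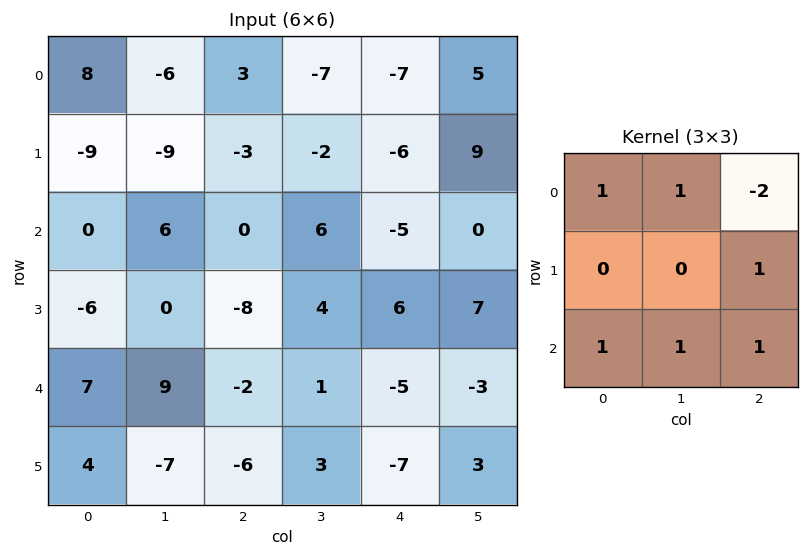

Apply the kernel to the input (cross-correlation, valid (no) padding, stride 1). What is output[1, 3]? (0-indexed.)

-9

The receptive field on the input at this output position is [-2 -6 9 / 6 -5 0 / 4 6 7]. Elementwise product with the kernel and sum: -2·1 + -6·1 + 9·-2 + 0·1 + 4·1 + 6·1 + 7·1.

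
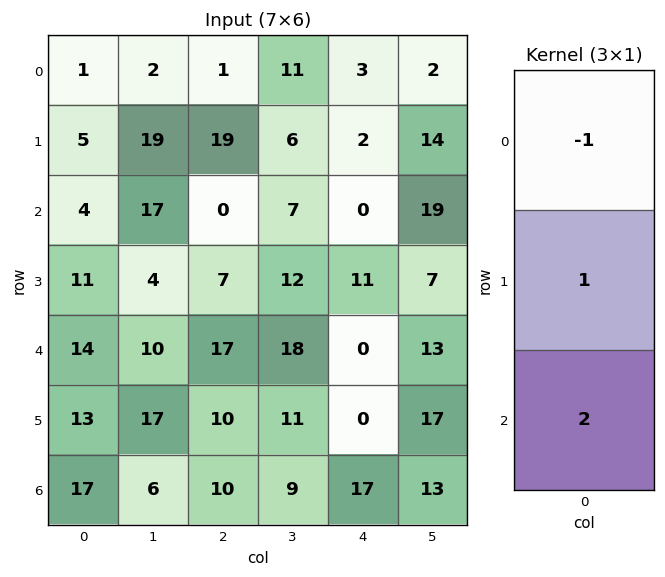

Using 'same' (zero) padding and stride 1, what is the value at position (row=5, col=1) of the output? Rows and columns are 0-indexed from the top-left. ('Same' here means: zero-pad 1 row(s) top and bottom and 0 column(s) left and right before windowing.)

19

The receptive field on the zero-padded input at this output position is [10 / 17 / 6]. Elementwise product with the kernel and sum: 10·-1 + 17·1 + 6·2.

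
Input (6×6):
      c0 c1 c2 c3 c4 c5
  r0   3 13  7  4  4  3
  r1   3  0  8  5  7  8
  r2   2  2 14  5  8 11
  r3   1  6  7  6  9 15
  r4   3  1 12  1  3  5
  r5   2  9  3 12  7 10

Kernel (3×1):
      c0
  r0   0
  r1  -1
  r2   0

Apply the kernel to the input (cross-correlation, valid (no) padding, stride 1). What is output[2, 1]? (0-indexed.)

-6

The receptive field on the input at this output position is [2 / 6 / 1]. Elementwise product with the kernel and sum: 6·-1.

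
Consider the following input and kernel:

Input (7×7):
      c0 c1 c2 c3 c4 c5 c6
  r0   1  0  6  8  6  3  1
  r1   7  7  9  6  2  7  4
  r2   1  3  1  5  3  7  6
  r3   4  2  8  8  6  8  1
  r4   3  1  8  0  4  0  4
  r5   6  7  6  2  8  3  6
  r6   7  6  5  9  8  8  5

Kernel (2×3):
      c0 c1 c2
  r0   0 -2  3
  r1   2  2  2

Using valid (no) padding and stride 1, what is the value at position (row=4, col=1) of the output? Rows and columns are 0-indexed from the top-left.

The receptive field on the input at this output position is [1 8 0 / 7 6 2]. Elementwise product with the kernel and sum: 8·-2 + 0·3 + 7·2 + 6·2 + 2·2.

14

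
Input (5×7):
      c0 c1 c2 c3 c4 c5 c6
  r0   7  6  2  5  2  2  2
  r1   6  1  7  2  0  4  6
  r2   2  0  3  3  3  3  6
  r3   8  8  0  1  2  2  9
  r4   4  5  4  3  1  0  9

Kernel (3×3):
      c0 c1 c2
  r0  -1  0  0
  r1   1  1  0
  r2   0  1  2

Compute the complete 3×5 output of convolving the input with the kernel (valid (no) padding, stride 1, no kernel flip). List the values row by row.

6 11 16 6 17
4 4 4 10 26
27 18 3 1 19

Output[0,0]: The receptive field on the input at this output position is [7 6 2 / 6 1 7 / 2 0 3]. Elementwise product with the kernel and sum: 7·-1 + 6·1 + 1·1 + 0·1 + 3·2.
Output[0,1]: The receptive field on the input at this output position is [6 2 5 / 1 7 2 / 0 3 3]. Elementwise product with the kernel and sum: 6·-1 + 1·1 + 7·1 + 3·1 + 3·2.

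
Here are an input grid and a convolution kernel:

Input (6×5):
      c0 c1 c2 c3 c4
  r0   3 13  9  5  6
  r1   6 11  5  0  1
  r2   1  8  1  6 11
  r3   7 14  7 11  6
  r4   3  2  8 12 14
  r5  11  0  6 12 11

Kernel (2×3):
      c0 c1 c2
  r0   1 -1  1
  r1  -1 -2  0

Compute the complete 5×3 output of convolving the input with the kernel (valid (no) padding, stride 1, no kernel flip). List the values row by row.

-29 -12 5
-17 -4 -7
-41 -15 -23
-7 0 -30
-2 -6 -20

Output[0,0]: The receptive field on the input at this output position is [3 13 9 / 6 11 5]. Elementwise product with the kernel and sum: 3·1 + 13·-1 + 9·1 + 6·-1 + 11·-2.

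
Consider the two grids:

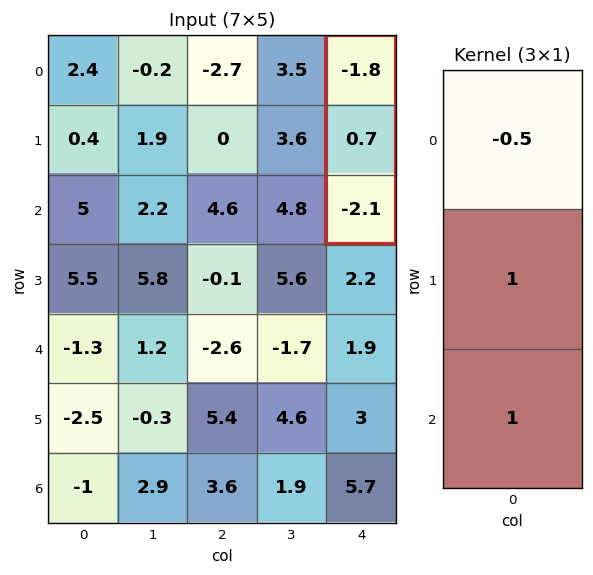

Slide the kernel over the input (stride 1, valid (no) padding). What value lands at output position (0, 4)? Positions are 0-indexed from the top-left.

The receptive field on the input at this output position is [-1.8 / 0.7 / -2.1]. Elementwise product with the kernel and sum: -1.8·-0.5 + 0.7·1 + -2.1·1.

-0.5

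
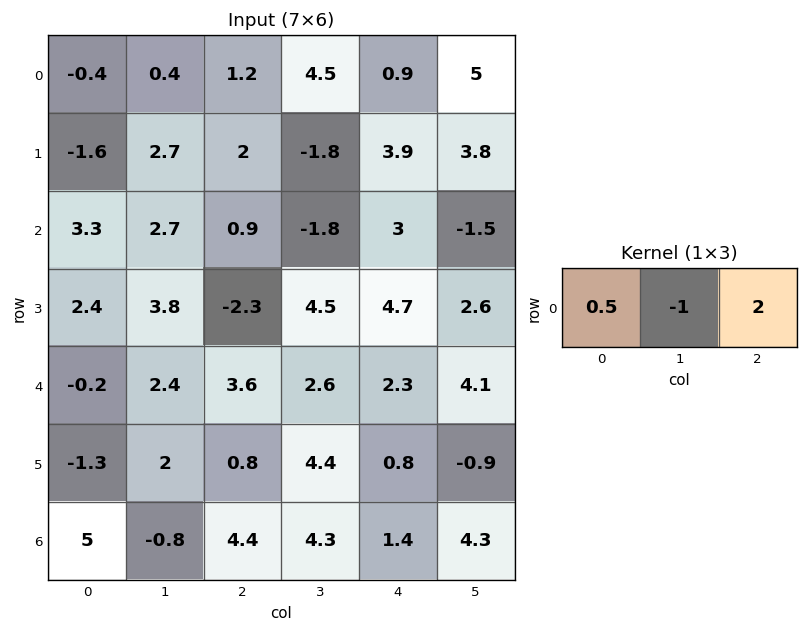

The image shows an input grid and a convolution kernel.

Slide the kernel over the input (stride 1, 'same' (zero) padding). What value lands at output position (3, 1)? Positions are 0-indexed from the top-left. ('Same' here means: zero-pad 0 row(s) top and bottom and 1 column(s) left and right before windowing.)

-7.2

The receptive field on the zero-padded input at this output position is [2.4 3.8 -2.3]. Elementwise product with the kernel and sum: 2.4·0.5 + 3.8·-1 + -2.3·2.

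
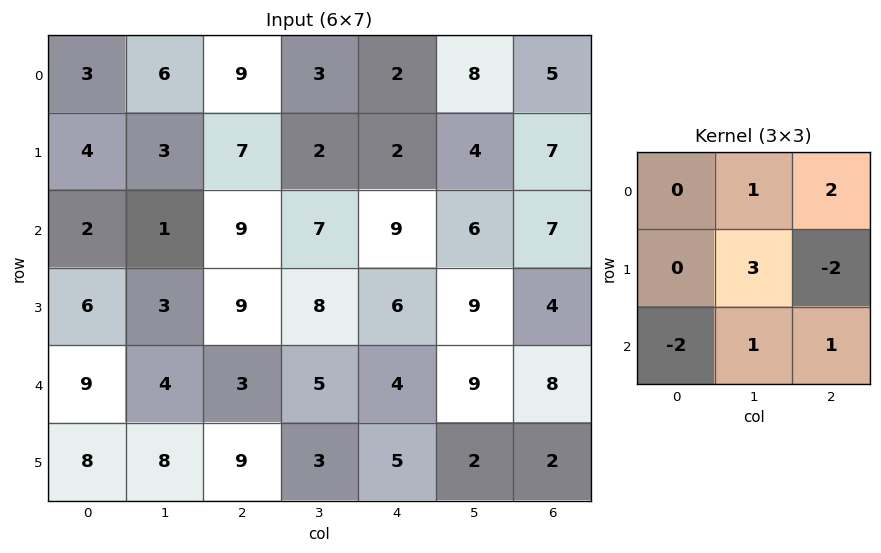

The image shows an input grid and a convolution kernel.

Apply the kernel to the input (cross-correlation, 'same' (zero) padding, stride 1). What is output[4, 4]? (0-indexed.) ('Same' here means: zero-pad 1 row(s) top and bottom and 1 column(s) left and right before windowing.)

The receptive field on the zero-padded input at this output position is [8 6 9 / 5 4 9 / 3 5 2]. Elementwise product with the kernel and sum: 6·1 + 9·2 + 4·3 + 9·-2 + 3·-2 + 5·1 + 2·1.

19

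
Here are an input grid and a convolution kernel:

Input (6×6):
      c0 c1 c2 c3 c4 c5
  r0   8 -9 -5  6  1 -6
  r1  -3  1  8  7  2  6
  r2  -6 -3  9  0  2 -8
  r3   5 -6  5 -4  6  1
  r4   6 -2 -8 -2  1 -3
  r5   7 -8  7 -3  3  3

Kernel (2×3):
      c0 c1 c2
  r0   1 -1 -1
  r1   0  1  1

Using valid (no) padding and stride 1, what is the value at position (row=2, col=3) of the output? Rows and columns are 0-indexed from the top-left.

The receptive field on the input at this output position is [0 2 -8 / -4 6 1]. Elementwise product with the kernel and sum: 0·1 + 2·-1 + -8·-1 + 6·1 + 1·1.

13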